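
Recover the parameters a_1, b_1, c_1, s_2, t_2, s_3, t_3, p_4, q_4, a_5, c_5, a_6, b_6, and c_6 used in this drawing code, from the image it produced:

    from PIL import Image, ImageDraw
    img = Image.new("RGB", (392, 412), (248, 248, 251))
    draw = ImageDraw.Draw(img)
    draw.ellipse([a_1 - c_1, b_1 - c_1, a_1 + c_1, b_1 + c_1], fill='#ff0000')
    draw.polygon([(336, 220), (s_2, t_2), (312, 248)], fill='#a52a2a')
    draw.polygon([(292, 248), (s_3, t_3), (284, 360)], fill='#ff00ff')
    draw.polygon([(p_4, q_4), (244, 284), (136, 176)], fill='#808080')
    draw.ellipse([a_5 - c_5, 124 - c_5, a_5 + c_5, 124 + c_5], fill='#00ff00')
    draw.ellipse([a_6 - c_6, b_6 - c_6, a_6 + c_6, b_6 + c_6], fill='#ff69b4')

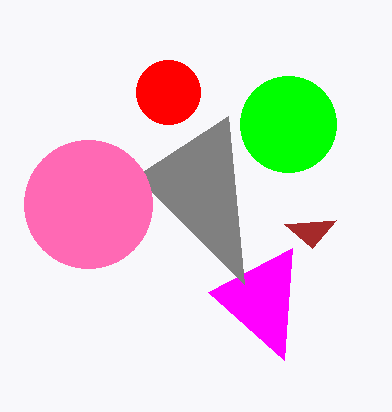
a_1 = 168; b_1 = 92; c_1 = 32; s_2 = 284; t_2 = 224; s_3 = 208; t_3 = 292; p_4 = 228; q_4 = 116; a_5 = 288; c_5 = 48; a_6 = 88; b_6 = 204; c_6 = 64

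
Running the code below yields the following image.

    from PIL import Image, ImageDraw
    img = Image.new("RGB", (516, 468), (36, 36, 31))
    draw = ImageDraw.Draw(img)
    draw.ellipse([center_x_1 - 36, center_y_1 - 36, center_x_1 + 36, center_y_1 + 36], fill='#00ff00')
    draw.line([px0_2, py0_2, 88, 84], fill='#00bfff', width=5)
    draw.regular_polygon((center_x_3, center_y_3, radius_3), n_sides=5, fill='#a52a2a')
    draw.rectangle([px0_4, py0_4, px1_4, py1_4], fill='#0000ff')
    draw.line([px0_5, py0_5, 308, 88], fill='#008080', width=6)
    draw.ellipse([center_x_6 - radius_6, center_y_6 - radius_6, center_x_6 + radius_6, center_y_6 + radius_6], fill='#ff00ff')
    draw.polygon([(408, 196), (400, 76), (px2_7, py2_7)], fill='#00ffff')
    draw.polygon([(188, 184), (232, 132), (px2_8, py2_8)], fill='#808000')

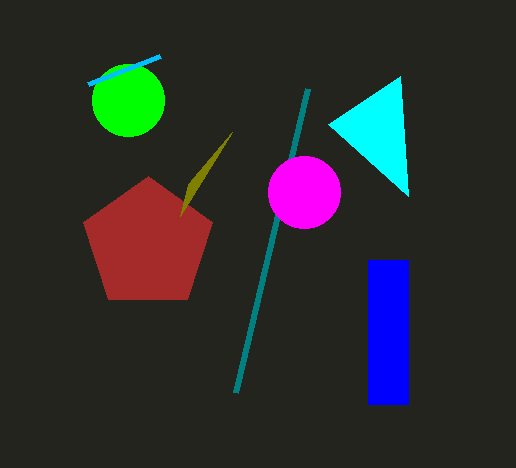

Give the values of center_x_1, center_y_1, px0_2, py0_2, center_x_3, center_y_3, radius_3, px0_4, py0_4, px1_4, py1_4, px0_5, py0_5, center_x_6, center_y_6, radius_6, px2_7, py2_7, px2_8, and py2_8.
center_x_1 = 128; center_y_1 = 100; px0_2 = 160; py0_2 = 56; center_x_3 = 148; center_y_3 = 244; radius_3 = 68; px0_4 = 368; py0_4 = 260; px1_4 = 408; py1_4 = 404; px0_5 = 236; py0_5 = 392; center_x_6 = 304; center_y_6 = 192; radius_6 = 36; px2_7 = 328; py2_7 = 124; px2_8 = 180; py2_8 = 216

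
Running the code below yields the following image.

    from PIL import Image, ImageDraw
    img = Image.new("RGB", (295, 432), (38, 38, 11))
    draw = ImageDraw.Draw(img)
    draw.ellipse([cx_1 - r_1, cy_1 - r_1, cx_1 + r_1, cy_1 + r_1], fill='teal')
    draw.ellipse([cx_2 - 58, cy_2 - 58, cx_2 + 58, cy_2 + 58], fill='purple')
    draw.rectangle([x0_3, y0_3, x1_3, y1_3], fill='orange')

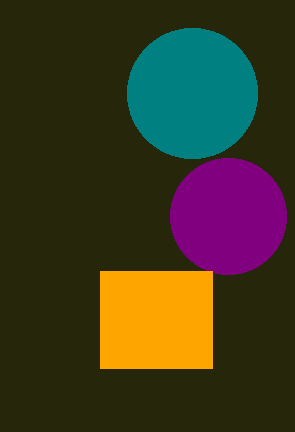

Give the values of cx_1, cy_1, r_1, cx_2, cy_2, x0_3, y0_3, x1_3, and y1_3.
cx_1 = 192, cy_1 = 93, r_1 = 65, cx_2 = 228, cy_2 = 216, x0_3 = 100, y0_3 = 271, x1_3 = 212, y1_3 = 368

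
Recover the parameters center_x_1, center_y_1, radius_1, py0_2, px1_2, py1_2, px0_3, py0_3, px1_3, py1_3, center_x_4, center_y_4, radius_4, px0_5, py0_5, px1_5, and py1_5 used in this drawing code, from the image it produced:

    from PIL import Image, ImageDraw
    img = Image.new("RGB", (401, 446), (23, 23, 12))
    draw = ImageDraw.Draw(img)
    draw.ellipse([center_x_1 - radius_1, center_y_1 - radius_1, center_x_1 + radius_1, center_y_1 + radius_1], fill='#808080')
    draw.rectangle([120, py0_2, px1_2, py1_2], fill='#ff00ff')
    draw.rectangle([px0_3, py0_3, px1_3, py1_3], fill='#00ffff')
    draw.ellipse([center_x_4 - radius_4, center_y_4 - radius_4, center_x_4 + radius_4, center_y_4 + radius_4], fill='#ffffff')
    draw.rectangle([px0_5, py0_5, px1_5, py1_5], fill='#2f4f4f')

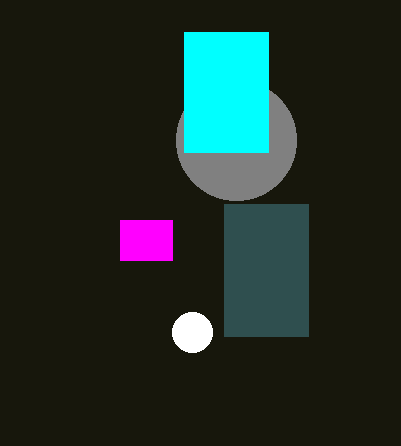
center_x_1 = 236; center_y_1 = 140; radius_1 = 60; py0_2 = 220; px1_2 = 172; py1_2 = 260; px0_3 = 184; py0_3 = 32; px1_3 = 268; py1_3 = 152; center_x_4 = 192; center_y_4 = 332; radius_4 = 20; px0_5 = 224; py0_5 = 204; px1_5 = 308; py1_5 = 336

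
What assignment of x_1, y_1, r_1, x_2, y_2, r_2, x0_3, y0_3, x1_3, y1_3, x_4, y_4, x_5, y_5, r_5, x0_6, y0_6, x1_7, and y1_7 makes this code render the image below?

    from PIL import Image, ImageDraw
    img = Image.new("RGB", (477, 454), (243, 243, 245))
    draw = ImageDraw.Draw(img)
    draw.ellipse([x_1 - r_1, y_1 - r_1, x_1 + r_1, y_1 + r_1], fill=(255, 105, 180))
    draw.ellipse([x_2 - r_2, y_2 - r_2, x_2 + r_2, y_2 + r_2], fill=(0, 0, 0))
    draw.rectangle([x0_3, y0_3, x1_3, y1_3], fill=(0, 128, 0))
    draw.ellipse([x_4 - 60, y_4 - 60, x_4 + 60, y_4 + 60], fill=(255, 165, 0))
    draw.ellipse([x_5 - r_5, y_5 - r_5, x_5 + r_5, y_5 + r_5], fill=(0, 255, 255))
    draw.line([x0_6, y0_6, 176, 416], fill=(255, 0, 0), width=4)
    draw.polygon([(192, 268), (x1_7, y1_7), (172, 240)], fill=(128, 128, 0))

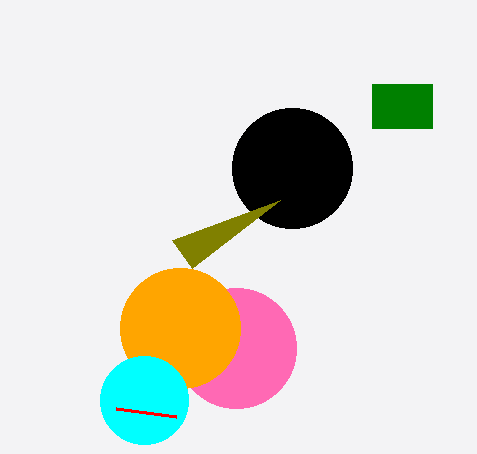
x_1 = 236
y_1 = 348
r_1 = 60
x_2 = 292
y_2 = 168
r_2 = 60
x0_3 = 372
y0_3 = 84
x1_3 = 432
y1_3 = 128
x_4 = 180
y_4 = 328
x_5 = 144
y_5 = 400
r_5 = 44
x0_6 = 116
y0_6 = 408
x1_7 = 280
y1_7 = 200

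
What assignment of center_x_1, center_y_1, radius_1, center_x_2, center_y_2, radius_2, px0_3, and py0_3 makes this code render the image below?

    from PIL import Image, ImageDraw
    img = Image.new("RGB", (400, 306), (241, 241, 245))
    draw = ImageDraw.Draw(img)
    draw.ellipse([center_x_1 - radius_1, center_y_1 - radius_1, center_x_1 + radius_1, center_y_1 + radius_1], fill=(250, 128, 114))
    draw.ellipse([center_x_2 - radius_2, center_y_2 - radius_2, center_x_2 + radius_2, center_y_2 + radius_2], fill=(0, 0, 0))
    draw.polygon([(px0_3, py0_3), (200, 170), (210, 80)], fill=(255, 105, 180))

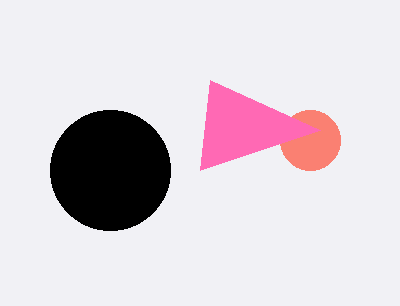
center_x_1 = 310; center_y_1 = 140; radius_1 = 30; center_x_2 = 110; center_y_2 = 170; radius_2 = 60; px0_3 = 320; py0_3 = 130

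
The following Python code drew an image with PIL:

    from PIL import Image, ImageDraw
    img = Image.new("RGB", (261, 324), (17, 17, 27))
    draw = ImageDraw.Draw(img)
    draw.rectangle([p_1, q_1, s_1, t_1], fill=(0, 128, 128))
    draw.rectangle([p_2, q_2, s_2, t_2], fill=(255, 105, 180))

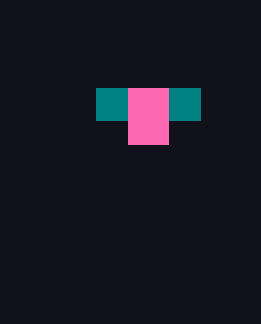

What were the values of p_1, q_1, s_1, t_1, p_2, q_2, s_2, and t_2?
p_1 = 96, q_1 = 88, s_1 = 200, t_1 = 120, p_2 = 128, q_2 = 88, s_2 = 168, t_2 = 144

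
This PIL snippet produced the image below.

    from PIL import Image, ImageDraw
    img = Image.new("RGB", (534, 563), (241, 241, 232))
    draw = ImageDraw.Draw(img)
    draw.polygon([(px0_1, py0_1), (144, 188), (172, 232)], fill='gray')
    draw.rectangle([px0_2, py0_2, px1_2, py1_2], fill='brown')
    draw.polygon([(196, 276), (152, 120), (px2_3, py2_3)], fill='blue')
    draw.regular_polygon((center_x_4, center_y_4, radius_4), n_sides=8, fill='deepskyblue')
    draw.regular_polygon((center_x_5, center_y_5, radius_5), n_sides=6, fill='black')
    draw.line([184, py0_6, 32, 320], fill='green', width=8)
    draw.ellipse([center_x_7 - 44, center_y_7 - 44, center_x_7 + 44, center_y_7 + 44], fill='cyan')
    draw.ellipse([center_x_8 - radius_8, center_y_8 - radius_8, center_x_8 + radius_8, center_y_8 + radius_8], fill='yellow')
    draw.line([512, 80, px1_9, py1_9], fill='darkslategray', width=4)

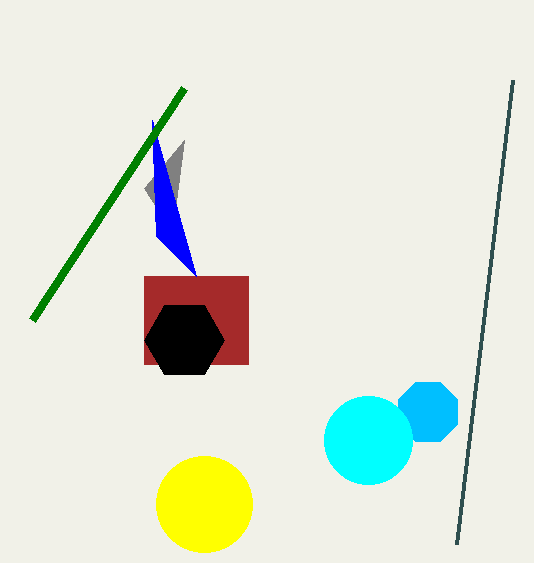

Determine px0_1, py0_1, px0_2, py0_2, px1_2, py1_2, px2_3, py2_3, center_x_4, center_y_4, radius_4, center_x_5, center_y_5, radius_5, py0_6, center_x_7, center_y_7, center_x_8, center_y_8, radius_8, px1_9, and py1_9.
px0_1 = 184
py0_1 = 140
px0_2 = 144
py0_2 = 276
px1_2 = 248
py1_2 = 364
px2_3 = 156
py2_3 = 236
center_x_4 = 428
center_y_4 = 412
radius_4 = 32
center_x_5 = 184
center_y_5 = 340
radius_5 = 40
py0_6 = 88
center_x_7 = 368
center_y_7 = 440
center_x_8 = 204
center_y_8 = 504
radius_8 = 48
px1_9 = 456
py1_9 = 544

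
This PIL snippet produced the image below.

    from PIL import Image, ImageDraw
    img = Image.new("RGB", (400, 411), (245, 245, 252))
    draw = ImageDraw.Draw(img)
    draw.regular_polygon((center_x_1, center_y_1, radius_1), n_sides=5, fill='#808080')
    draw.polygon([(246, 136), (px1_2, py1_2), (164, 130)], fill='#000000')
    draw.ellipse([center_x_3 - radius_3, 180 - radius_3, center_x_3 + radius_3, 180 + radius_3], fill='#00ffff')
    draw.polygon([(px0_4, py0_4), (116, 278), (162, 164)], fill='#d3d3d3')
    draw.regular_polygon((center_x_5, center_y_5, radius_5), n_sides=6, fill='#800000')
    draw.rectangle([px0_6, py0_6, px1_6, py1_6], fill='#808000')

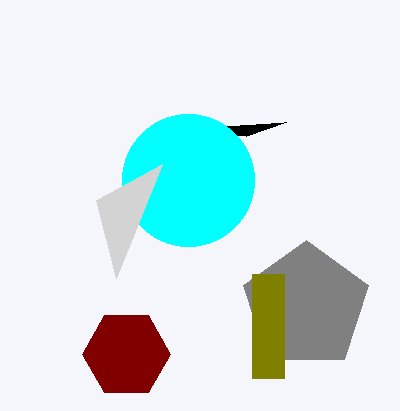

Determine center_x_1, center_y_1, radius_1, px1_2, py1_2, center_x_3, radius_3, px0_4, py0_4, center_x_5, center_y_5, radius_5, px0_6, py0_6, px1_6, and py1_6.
center_x_1 = 306
center_y_1 = 306
radius_1 = 66
px1_2 = 286
py1_2 = 122
center_x_3 = 188
radius_3 = 66
px0_4 = 96
py0_4 = 200
center_x_5 = 126
center_y_5 = 354
radius_5 = 44
px0_6 = 252
py0_6 = 274
px1_6 = 284
py1_6 = 378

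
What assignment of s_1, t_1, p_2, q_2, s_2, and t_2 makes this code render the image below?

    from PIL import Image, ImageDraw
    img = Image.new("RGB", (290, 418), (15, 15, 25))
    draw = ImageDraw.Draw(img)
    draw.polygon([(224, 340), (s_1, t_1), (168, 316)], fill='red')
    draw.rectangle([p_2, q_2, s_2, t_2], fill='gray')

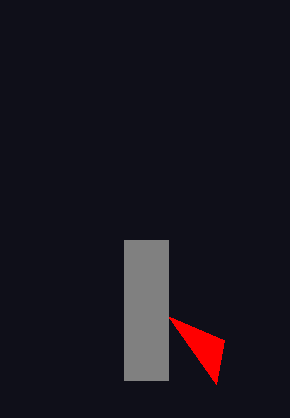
s_1 = 216, t_1 = 384, p_2 = 124, q_2 = 240, s_2 = 168, t_2 = 380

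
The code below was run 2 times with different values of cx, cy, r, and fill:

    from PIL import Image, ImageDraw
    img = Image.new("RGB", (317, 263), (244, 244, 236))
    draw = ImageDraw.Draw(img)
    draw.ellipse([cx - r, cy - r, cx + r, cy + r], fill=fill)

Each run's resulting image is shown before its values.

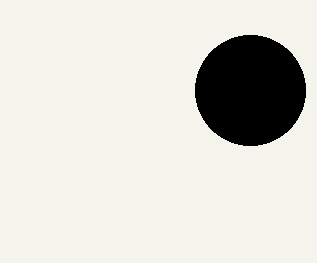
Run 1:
cx = 250
cy = 90
r = 55
fill = 'black'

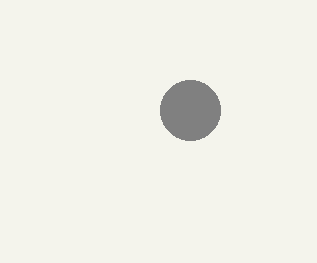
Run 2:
cx = 190, cy = 110, r = 30, fill = 'gray'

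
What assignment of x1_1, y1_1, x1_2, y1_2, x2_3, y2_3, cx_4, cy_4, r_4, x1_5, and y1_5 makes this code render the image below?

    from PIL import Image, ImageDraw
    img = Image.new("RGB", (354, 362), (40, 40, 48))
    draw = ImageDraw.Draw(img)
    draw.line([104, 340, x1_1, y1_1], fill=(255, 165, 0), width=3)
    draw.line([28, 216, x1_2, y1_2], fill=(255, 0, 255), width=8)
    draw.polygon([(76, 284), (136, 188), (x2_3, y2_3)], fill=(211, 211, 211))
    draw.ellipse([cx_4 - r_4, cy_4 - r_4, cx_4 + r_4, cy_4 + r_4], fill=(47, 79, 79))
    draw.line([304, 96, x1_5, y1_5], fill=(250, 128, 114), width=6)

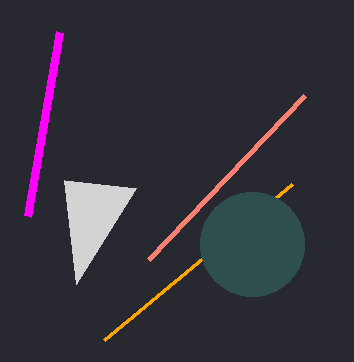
x1_1 = 292; y1_1 = 184; x1_2 = 60; y1_2 = 32; x2_3 = 64; y2_3 = 180; cx_4 = 252; cy_4 = 244; r_4 = 52; x1_5 = 148; y1_5 = 260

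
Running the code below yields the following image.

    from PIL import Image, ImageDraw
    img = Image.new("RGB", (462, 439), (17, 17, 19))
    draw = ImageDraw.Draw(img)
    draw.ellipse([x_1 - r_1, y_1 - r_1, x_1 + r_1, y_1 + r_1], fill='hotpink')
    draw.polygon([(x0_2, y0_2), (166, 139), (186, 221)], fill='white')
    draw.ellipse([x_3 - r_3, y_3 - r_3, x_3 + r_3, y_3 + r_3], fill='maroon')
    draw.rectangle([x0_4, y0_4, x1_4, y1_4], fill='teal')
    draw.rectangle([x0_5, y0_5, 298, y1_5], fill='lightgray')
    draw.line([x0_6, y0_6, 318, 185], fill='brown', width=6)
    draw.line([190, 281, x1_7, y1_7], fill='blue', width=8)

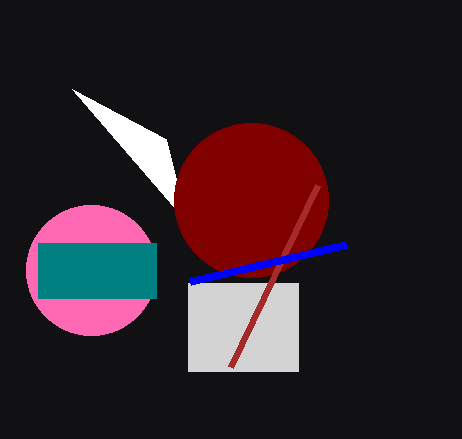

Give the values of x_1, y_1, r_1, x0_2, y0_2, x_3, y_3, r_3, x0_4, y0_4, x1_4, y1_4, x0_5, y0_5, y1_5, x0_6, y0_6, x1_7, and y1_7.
x_1 = 91; y_1 = 270; r_1 = 65; x0_2 = 72; y0_2 = 89; x_3 = 251; y_3 = 200; r_3 = 77; x0_4 = 38; y0_4 = 243; x1_4 = 156; y1_4 = 298; x0_5 = 188; y0_5 = 283; y1_5 = 371; x0_6 = 231; y0_6 = 367; x1_7 = 346; y1_7 = 244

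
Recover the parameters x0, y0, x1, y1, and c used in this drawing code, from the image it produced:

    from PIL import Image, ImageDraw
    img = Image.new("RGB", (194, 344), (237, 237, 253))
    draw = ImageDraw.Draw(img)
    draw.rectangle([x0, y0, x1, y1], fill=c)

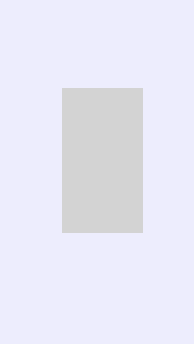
x0 = 62, y0 = 88, x1 = 142, y1 = 232, c = 'lightgray'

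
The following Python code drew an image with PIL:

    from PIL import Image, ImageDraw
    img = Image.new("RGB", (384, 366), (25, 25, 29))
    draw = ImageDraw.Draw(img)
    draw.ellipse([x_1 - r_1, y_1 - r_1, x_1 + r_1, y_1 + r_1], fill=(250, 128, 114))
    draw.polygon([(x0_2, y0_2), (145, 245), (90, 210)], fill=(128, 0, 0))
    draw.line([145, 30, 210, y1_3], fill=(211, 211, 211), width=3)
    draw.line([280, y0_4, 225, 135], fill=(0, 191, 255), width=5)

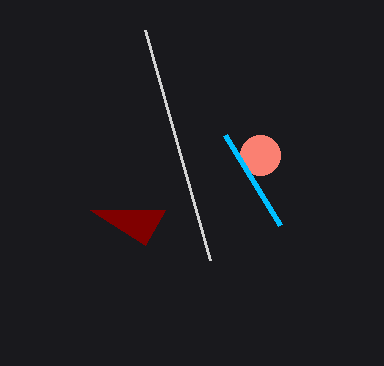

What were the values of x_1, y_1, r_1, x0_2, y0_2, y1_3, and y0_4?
x_1 = 260; y_1 = 155; r_1 = 20; x0_2 = 165; y0_2 = 210; y1_3 = 260; y0_4 = 225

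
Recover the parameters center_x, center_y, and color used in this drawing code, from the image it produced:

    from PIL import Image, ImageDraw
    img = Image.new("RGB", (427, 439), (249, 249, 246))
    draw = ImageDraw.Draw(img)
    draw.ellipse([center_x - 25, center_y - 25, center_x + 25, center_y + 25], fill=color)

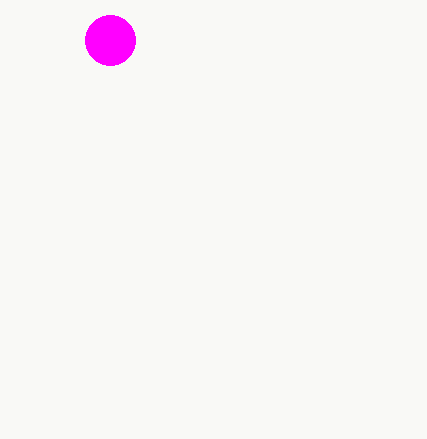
center_x = 110
center_y = 40
color = 'magenta'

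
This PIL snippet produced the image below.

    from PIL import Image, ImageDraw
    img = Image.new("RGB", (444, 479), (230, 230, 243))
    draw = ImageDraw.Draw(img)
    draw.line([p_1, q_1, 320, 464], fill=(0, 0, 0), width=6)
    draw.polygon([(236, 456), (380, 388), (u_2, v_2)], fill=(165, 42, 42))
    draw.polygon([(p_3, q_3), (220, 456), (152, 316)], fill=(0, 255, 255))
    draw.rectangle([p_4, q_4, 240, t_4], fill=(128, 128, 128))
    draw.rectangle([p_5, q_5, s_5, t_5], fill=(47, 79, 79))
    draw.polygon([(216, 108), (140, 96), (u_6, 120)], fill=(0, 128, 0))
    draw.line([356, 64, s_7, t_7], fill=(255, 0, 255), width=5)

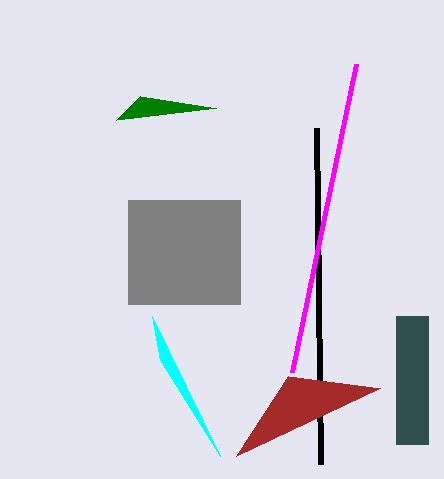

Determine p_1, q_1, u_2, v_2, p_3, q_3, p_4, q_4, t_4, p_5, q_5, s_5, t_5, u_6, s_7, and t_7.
p_1 = 316; q_1 = 128; u_2 = 288; v_2 = 376; p_3 = 160; q_3 = 360; p_4 = 128; q_4 = 200; t_4 = 304; p_5 = 396; q_5 = 316; s_5 = 428; t_5 = 444; u_6 = 116; s_7 = 292; t_7 = 372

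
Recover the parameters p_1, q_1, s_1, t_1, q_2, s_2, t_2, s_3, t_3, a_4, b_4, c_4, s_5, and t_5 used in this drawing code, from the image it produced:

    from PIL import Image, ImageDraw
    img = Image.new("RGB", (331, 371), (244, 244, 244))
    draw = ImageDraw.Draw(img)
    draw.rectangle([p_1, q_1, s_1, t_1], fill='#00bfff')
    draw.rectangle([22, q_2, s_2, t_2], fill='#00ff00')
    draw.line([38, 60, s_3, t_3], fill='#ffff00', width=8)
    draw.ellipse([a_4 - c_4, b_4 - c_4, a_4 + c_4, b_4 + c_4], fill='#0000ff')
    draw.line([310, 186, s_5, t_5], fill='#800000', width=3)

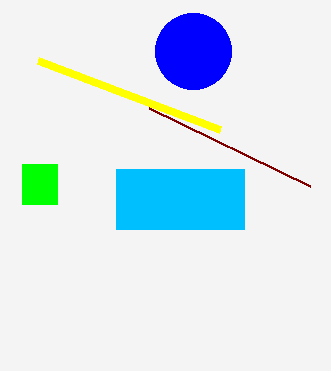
p_1 = 116; q_1 = 169; s_1 = 244; t_1 = 229; q_2 = 164; s_2 = 57; t_2 = 204; s_3 = 220; t_3 = 129; a_4 = 193; b_4 = 51; c_4 = 38; s_5 = 149; t_5 = 108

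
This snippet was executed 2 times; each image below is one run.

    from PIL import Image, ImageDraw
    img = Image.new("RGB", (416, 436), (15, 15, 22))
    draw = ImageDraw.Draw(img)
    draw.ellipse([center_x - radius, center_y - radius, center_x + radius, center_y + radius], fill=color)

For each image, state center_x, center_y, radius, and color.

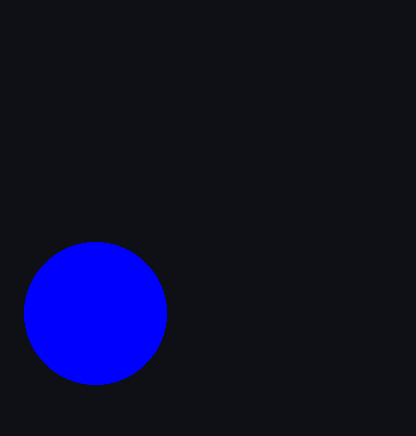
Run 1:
center_x = 95, center_y = 313, radius = 71, color = 'blue'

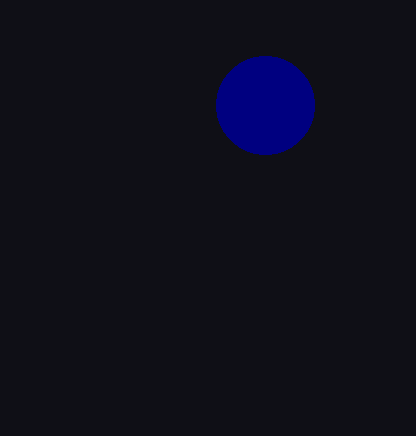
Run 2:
center_x = 265, center_y = 105, radius = 49, color = 'navy'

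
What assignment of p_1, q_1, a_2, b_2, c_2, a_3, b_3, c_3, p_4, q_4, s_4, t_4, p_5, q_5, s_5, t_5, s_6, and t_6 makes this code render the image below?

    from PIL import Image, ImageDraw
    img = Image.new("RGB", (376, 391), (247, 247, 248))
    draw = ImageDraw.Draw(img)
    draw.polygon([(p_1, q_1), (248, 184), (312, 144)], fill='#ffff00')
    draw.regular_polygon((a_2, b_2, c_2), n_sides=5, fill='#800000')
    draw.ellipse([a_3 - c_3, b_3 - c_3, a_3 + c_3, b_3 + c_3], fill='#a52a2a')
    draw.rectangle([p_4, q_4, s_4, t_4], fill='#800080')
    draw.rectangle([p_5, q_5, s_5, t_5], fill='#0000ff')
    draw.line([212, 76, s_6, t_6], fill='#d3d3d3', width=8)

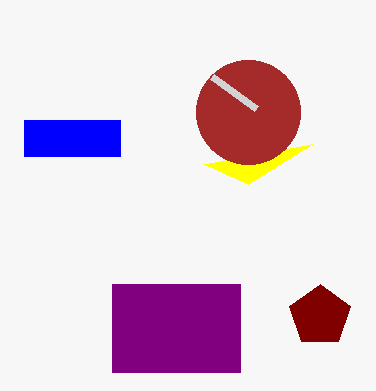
p_1 = 204, q_1 = 164, a_2 = 320, b_2 = 316, c_2 = 32, a_3 = 248, b_3 = 112, c_3 = 52, p_4 = 112, q_4 = 284, s_4 = 240, t_4 = 372, p_5 = 24, q_5 = 120, s_5 = 120, t_5 = 156, s_6 = 256, t_6 = 108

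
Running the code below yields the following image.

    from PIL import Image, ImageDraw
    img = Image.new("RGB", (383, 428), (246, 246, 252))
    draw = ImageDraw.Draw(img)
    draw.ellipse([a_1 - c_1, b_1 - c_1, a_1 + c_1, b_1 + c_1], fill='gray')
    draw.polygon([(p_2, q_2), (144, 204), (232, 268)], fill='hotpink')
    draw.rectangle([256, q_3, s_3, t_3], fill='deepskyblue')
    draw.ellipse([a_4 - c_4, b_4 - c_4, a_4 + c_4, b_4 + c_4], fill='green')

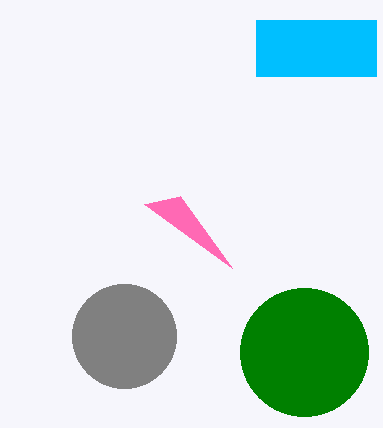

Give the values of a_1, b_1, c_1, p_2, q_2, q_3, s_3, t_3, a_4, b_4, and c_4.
a_1 = 124
b_1 = 336
c_1 = 52
p_2 = 180
q_2 = 196
q_3 = 20
s_3 = 376
t_3 = 76
a_4 = 304
b_4 = 352
c_4 = 64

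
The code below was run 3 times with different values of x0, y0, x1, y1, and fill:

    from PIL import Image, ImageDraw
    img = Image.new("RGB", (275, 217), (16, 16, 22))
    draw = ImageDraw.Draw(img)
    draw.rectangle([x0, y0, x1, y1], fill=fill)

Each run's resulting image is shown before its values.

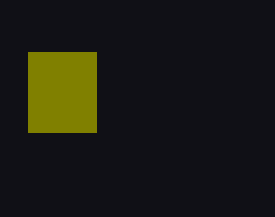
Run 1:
x0 = 28
y0 = 52
x1 = 96
y1 = 132
fill = 'olive'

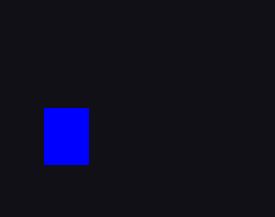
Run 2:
x0 = 44; y0 = 108; x1 = 88; y1 = 164; fill = 'blue'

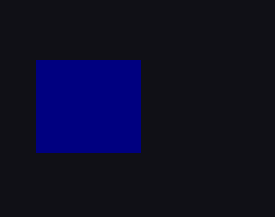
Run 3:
x0 = 36; y0 = 60; x1 = 140; y1 = 152; fill = 'navy'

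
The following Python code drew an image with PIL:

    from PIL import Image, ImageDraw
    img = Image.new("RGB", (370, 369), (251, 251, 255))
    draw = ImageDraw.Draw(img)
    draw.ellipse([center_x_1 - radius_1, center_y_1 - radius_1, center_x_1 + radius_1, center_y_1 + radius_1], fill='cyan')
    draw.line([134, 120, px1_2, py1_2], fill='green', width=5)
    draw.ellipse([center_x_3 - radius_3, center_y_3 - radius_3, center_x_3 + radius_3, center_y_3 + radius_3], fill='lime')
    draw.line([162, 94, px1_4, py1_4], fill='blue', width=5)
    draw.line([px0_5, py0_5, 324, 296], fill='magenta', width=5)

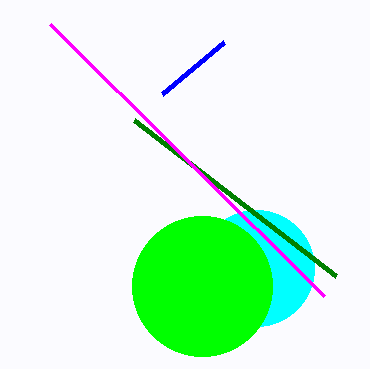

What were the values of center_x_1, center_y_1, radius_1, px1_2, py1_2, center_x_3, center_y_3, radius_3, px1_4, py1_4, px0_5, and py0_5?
center_x_1 = 256
center_y_1 = 268
radius_1 = 58
px1_2 = 336
py1_2 = 276
center_x_3 = 202
center_y_3 = 286
radius_3 = 70
px1_4 = 224
py1_4 = 42
px0_5 = 50
py0_5 = 24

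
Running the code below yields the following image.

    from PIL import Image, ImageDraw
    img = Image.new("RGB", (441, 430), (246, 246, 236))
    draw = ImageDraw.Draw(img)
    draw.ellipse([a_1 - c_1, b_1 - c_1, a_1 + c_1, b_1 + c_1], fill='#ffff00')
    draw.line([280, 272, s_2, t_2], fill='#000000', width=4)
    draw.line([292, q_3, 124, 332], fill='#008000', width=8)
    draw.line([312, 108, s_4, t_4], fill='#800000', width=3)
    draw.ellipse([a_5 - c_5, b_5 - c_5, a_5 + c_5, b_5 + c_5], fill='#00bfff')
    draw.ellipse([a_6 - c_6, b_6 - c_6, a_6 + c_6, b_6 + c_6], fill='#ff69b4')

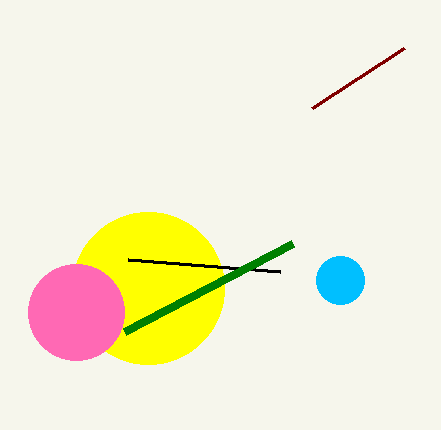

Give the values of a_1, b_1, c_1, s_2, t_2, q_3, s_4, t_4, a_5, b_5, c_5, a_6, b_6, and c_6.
a_1 = 148; b_1 = 288; c_1 = 76; s_2 = 128; t_2 = 260; q_3 = 244; s_4 = 404; t_4 = 48; a_5 = 340; b_5 = 280; c_5 = 24; a_6 = 76; b_6 = 312; c_6 = 48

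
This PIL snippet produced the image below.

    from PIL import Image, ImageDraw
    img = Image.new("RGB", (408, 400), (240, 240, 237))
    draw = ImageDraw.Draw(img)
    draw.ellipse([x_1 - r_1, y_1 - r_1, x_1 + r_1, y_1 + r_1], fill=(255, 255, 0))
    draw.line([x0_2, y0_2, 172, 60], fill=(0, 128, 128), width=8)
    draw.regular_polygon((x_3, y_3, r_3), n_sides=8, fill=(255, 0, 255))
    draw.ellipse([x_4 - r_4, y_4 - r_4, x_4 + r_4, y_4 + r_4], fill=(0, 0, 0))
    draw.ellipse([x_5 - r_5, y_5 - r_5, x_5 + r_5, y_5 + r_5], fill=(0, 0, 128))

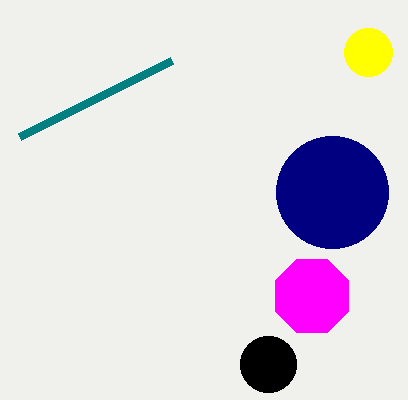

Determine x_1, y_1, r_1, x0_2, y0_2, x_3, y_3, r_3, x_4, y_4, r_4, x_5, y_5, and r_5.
x_1 = 368, y_1 = 52, r_1 = 24, x0_2 = 20, y0_2 = 136, x_3 = 312, y_3 = 296, r_3 = 40, x_4 = 268, y_4 = 364, r_4 = 28, x_5 = 332, y_5 = 192, r_5 = 56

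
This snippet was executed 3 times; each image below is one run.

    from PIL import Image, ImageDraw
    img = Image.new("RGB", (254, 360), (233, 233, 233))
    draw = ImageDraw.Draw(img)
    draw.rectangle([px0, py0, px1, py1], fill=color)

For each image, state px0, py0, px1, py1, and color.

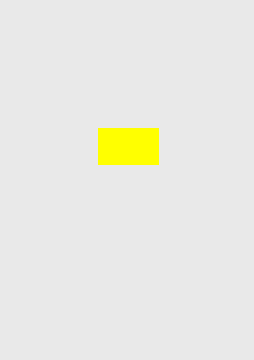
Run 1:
px0 = 98, py0 = 128, px1 = 158, py1 = 164, color = 'yellow'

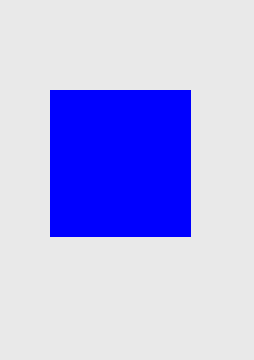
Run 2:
px0 = 50; py0 = 90; px1 = 190; py1 = 236; color = 'blue'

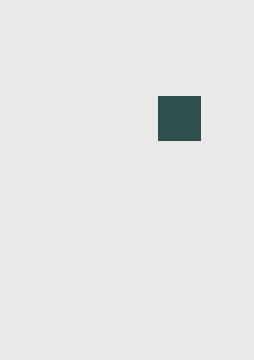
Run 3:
px0 = 158, py0 = 96, px1 = 200, py1 = 140, color = 'darkslategray'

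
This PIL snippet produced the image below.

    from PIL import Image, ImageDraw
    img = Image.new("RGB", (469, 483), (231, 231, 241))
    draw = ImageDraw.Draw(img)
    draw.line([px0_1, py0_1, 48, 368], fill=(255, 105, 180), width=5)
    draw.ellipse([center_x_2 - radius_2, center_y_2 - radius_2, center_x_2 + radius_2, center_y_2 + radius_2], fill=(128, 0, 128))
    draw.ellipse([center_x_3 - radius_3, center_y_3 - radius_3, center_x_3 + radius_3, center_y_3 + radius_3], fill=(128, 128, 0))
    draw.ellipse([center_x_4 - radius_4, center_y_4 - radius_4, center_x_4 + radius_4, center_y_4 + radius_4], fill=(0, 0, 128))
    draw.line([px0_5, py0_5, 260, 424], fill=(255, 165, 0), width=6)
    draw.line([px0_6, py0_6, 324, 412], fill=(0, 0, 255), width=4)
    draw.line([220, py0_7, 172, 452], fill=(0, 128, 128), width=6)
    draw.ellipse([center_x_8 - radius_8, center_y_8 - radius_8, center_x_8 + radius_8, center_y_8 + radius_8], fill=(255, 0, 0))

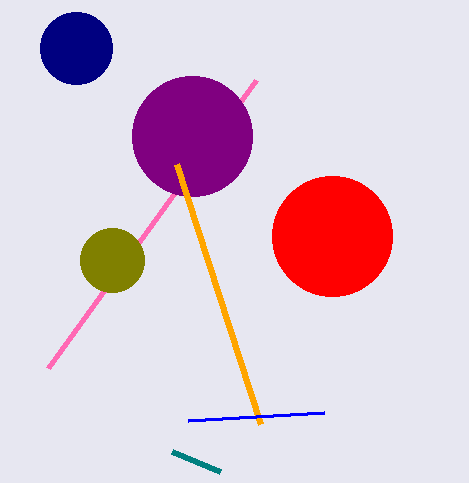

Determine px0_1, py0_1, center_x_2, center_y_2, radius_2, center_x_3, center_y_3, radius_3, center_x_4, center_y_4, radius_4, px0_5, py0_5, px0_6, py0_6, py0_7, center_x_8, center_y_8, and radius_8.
px0_1 = 256, py0_1 = 80, center_x_2 = 192, center_y_2 = 136, radius_2 = 60, center_x_3 = 112, center_y_3 = 260, radius_3 = 32, center_x_4 = 76, center_y_4 = 48, radius_4 = 36, px0_5 = 176, py0_5 = 164, px0_6 = 188, py0_6 = 420, py0_7 = 472, center_x_8 = 332, center_y_8 = 236, radius_8 = 60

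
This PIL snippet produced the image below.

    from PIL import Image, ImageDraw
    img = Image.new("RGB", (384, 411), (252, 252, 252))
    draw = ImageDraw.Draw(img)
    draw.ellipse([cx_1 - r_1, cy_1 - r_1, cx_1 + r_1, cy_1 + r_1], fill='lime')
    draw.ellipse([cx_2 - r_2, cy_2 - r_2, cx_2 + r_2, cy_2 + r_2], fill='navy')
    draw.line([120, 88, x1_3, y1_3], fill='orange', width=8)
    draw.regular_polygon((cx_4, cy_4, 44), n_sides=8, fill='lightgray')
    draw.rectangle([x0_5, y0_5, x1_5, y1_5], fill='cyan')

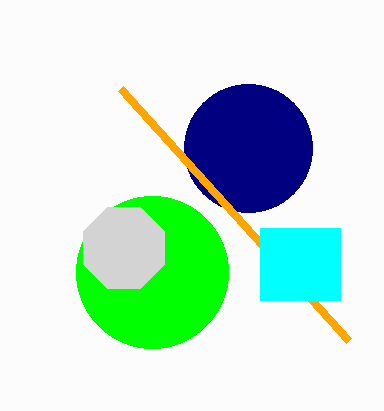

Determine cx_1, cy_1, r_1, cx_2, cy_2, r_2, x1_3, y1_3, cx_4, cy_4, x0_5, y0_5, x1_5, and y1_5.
cx_1 = 152, cy_1 = 272, r_1 = 76, cx_2 = 248, cy_2 = 148, r_2 = 64, x1_3 = 348, y1_3 = 340, cx_4 = 124, cy_4 = 248, x0_5 = 260, y0_5 = 228, x1_5 = 340, y1_5 = 300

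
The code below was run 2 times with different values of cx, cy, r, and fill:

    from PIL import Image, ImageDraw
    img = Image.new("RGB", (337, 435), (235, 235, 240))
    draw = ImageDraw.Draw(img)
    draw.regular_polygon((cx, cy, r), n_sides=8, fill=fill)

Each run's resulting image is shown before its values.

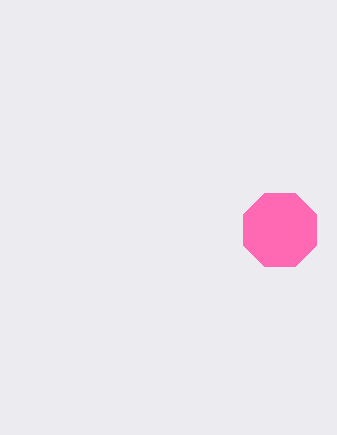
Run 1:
cx = 280, cy = 230, r = 40, fill = 'hotpink'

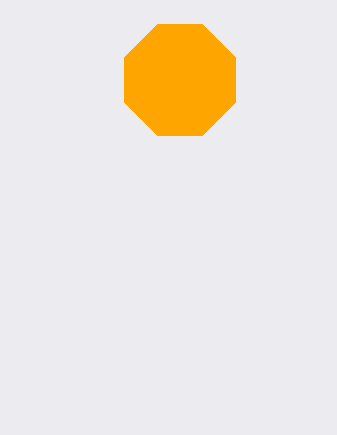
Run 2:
cx = 180, cy = 80, r = 60, fill = 'orange'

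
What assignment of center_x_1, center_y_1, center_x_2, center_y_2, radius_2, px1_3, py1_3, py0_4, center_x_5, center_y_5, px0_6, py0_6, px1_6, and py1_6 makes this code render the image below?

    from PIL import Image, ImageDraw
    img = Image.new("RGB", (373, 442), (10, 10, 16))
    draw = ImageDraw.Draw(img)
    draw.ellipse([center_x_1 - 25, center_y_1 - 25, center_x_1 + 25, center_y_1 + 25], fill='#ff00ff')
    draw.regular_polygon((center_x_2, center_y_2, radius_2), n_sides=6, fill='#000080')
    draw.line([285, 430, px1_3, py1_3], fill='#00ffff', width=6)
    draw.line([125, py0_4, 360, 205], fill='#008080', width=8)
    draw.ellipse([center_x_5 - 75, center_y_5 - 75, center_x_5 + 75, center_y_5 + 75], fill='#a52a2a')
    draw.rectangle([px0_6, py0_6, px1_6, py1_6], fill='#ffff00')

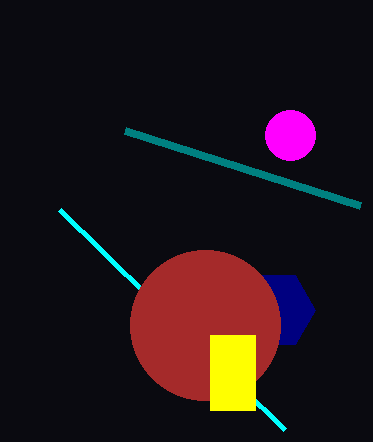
center_x_1 = 290; center_y_1 = 135; center_x_2 = 275; center_y_2 = 310; radius_2 = 40; px1_3 = 60; py1_3 = 210; py0_4 = 130; center_x_5 = 205; center_y_5 = 325; px0_6 = 210; py0_6 = 335; px1_6 = 255; py1_6 = 410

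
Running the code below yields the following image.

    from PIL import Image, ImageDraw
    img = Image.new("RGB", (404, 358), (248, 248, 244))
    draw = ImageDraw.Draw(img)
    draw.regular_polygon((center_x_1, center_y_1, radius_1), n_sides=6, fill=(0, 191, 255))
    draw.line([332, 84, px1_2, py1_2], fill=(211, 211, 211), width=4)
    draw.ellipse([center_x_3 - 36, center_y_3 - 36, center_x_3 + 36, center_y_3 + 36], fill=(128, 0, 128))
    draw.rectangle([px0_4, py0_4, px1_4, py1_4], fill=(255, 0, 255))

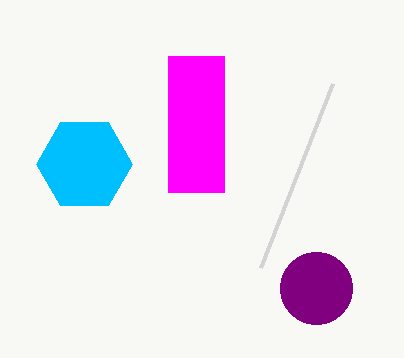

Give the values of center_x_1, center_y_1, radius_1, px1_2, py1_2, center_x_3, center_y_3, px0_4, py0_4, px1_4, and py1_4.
center_x_1 = 84
center_y_1 = 164
radius_1 = 48
px1_2 = 260
py1_2 = 268
center_x_3 = 316
center_y_3 = 288
px0_4 = 168
py0_4 = 56
px1_4 = 224
py1_4 = 192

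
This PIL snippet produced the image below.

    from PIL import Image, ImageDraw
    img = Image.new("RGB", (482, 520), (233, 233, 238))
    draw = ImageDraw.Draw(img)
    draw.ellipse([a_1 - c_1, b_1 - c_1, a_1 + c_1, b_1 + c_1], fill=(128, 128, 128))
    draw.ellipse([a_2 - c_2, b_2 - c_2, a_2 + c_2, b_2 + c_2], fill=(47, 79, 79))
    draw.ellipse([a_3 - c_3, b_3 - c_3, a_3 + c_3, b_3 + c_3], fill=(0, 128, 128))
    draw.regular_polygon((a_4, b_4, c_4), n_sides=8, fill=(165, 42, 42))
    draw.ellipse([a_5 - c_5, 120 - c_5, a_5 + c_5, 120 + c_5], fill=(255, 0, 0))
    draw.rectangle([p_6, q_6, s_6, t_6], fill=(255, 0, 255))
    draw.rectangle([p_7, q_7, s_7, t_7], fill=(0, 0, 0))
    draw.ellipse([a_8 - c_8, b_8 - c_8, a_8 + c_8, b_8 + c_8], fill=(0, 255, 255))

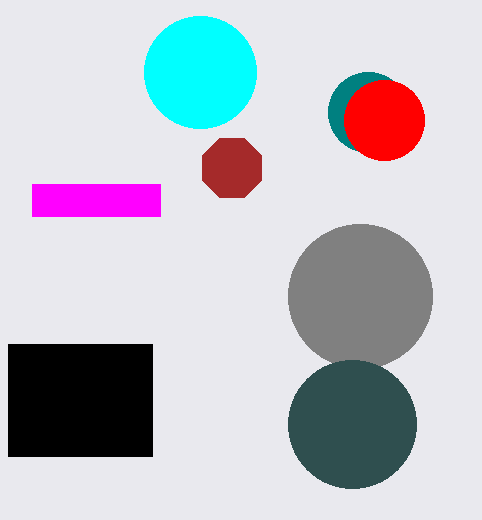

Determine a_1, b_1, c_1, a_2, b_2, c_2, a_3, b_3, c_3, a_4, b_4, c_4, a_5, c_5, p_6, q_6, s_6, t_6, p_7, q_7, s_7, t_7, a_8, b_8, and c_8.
a_1 = 360; b_1 = 296; c_1 = 72; a_2 = 352; b_2 = 424; c_2 = 64; a_3 = 368; b_3 = 112; c_3 = 40; a_4 = 232; b_4 = 168; c_4 = 32; a_5 = 384; c_5 = 40; p_6 = 32; q_6 = 184; s_6 = 160; t_6 = 216; p_7 = 8; q_7 = 344; s_7 = 152; t_7 = 456; a_8 = 200; b_8 = 72; c_8 = 56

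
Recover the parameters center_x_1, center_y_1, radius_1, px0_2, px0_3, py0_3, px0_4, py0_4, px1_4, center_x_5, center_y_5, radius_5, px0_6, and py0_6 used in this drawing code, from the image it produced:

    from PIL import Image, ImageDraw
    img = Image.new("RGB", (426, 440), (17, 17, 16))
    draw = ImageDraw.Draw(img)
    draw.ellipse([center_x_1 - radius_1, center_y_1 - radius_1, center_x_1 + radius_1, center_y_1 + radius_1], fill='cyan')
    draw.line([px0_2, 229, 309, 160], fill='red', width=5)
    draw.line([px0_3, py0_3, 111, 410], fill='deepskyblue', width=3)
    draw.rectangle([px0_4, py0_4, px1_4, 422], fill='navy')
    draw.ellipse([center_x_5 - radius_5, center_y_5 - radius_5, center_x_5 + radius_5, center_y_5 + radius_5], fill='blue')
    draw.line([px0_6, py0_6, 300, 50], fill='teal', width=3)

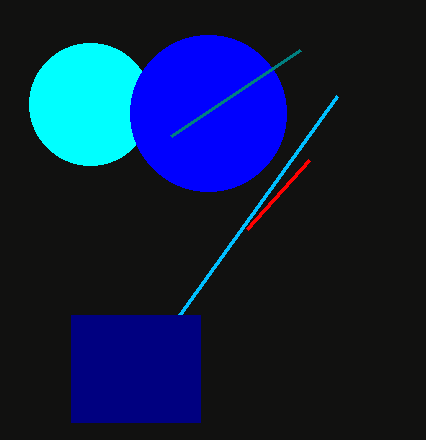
center_x_1 = 90; center_y_1 = 104; radius_1 = 61; px0_2 = 247; px0_3 = 337; py0_3 = 96; px0_4 = 71; py0_4 = 315; px1_4 = 200; center_x_5 = 208; center_y_5 = 113; radius_5 = 78; px0_6 = 171; py0_6 = 136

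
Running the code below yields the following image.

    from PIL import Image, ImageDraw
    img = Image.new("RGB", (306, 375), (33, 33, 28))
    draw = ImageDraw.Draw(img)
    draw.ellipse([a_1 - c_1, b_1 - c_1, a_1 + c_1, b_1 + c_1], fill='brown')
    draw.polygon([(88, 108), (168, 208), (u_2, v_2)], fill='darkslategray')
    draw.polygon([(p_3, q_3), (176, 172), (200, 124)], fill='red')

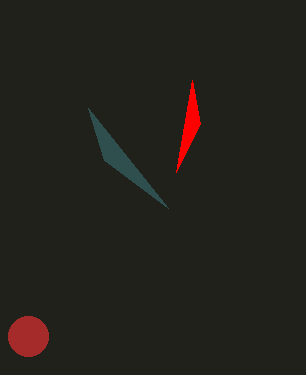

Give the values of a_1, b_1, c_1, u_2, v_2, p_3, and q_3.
a_1 = 28
b_1 = 336
c_1 = 20
u_2 = 104
v_2 = 160
p_3 = 192
q_3 = 80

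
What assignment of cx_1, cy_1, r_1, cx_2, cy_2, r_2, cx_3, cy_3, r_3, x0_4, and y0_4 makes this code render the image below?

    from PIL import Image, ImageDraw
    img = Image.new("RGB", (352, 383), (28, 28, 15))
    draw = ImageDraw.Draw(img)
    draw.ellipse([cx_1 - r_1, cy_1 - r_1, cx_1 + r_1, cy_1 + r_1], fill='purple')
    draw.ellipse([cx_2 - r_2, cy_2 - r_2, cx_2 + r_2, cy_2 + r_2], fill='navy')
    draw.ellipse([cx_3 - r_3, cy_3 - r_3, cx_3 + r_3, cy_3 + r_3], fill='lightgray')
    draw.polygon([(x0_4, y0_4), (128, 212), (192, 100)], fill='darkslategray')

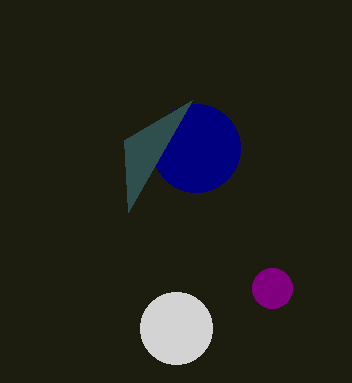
cx_1 = 272
cy_1 = 288
r_1 = 20
cx_2 = 196
cy_2 = 148
r_2 = 44
cx_3 = 176
cy_3 = 328
r_3 = 36
x0_4 = 124
y0_4 = 140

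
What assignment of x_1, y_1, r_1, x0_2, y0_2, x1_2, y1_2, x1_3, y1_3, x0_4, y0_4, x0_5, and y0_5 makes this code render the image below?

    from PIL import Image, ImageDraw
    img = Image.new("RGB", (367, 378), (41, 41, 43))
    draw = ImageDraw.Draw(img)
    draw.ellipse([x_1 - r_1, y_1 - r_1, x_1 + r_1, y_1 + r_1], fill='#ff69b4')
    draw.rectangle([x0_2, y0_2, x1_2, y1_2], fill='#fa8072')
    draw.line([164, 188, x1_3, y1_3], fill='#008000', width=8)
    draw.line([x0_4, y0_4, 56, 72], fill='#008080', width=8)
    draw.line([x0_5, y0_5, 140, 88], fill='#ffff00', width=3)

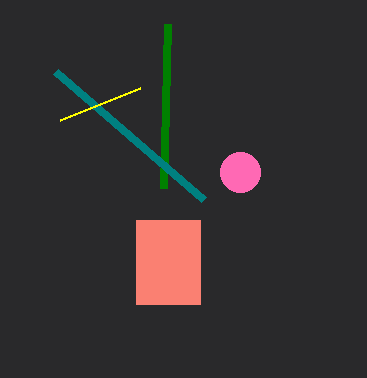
x_1 = 240
y_1 = 172
r_1 = 20
x0_2 = 136
y0_2 = 220
x1_2 = 200
y1_2 = 304
x1_3 = 168
y1_3 = 24
x0_4 = 204
y0_4 = 200
x0_5 = 60
y0_5 = 120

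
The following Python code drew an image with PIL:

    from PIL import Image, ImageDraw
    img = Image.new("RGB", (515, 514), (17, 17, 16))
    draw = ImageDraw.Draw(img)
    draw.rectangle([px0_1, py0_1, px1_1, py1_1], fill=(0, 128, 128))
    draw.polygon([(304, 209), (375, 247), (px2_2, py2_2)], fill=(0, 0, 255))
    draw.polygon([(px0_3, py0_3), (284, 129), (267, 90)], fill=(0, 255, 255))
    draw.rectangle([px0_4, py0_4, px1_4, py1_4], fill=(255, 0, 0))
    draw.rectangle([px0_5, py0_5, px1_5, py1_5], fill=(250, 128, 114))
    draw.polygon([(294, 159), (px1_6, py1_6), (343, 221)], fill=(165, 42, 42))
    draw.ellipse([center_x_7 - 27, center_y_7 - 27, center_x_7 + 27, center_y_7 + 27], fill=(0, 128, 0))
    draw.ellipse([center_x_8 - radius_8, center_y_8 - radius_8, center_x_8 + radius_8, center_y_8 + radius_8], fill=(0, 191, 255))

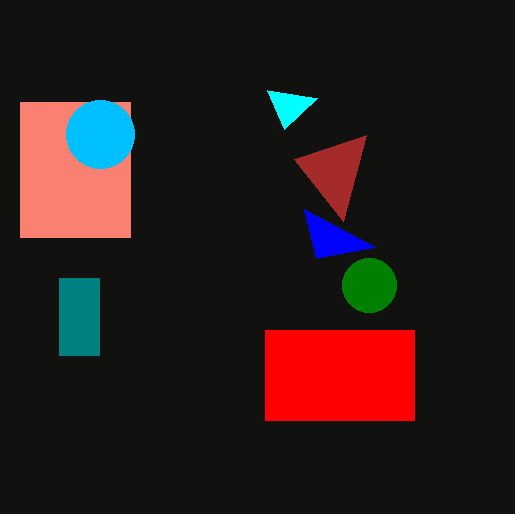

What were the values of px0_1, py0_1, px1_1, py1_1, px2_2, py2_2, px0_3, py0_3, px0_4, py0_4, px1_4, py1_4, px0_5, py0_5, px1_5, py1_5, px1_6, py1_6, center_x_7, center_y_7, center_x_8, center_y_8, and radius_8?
px0_1 = 59
py0_1 = 278
px1_1 = 99
py1_1 = 355
px2_2 = 316
py2_2 = 258
px0_3 = 317
py0_3 = 98
px0_4 = 265
py0_4 = 330
px1_4 = 414
py1_4 = 420
px0_5 = 20
py0_5 = 102
px1_5 = 130
py1_5 = 237
px1_6 = 366
py1_6 = 135
center_x_7 = 369
center_y_7 = 285
center_x_8 = 100
center_y_8 = 134
radius_8 = 34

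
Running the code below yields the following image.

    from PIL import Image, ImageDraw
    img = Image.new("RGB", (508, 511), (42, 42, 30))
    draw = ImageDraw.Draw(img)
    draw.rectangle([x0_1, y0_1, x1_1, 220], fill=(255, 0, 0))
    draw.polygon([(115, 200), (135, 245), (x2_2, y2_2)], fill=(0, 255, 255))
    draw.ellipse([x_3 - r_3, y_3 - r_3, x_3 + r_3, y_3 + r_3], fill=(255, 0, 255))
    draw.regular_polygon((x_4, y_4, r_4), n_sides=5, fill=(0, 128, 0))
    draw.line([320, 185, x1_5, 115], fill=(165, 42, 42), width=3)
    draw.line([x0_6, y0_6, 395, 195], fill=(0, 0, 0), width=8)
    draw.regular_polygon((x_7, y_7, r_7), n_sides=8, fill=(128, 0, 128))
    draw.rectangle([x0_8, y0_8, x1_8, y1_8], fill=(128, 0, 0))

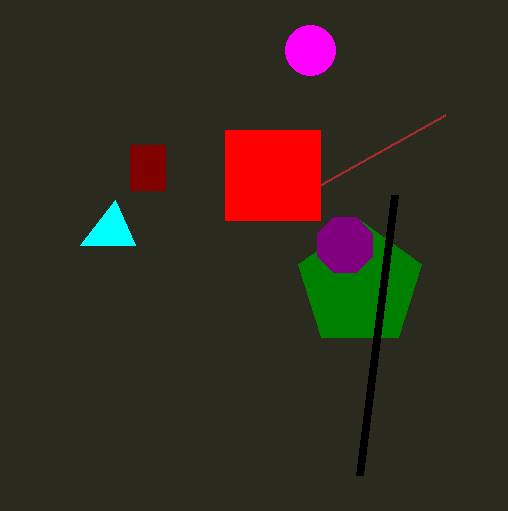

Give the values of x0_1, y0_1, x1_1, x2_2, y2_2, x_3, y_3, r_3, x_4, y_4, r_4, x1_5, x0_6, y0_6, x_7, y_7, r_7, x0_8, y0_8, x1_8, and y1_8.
x0_1 = 225; y0_1 = 130; x1_1 = 320; x2_2 = 80; y2_2 = 245; x_3 = 310; y_3 = 50; r_3 = 25; x_4 = 360; y_4 = 285; r_4 = 65; x1_5 = 445; x0_6 = 360; y0_6 = 475; x_7 = 345; y_7 = 245; r_7 = 30; x0_8 = 130; y0_8 = 145; x1_8 = 165; y1_8 = 190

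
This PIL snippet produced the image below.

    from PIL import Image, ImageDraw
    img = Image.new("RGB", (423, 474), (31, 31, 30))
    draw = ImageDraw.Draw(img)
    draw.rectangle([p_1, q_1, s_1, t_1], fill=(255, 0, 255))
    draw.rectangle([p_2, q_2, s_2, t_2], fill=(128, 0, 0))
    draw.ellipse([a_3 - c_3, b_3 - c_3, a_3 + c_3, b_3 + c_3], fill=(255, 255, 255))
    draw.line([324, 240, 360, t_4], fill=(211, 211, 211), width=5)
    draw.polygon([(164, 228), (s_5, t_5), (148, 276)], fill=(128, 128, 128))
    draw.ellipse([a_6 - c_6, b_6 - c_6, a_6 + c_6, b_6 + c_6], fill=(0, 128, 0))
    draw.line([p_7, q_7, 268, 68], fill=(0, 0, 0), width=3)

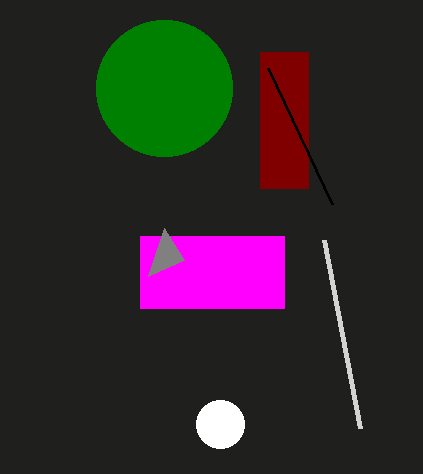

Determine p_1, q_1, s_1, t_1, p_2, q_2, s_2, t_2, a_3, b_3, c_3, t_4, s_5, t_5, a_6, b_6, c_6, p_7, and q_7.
p_1 = 140; q_1 = 236; s_1 = 284; t_1 = 308; p_2 = 260; q_2 = 52; s_2 = 308; t_2 = 188; a_3 = 220; b_3 = 424; c_3 = 24; t_4 = 428; s_5 = 184; t_5 = 260; a_6 = 164; b_6 = 88; c_6 = 68; p_7 = 332; q_7 = 204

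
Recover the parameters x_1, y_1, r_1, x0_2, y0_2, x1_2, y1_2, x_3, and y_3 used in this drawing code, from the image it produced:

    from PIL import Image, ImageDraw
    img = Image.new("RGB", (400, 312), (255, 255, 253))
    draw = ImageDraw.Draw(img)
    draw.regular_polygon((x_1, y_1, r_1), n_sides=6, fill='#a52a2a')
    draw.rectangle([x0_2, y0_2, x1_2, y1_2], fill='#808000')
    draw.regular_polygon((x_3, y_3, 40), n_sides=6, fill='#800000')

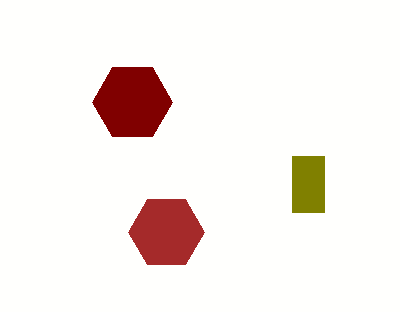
x_1 = 166, y_1 = 232, r_1 = 38, x0_2 = 292, y0_2 = 156, x1_2 = 324, y1_2 = 212, x_3 = 132, y_3 = 102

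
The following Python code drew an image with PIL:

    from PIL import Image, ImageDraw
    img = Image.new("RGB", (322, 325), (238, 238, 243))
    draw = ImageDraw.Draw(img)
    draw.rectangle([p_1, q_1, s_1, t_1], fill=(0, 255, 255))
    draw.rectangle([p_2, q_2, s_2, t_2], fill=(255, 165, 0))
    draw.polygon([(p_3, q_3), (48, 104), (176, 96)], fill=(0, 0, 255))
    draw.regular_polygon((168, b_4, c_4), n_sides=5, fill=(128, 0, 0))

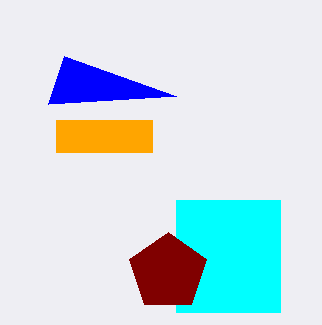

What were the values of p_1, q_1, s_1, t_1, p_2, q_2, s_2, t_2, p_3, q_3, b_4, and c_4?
p_1 = 176
q_1 = 200
s_1 = 280
t_1 = 312
p_2 = 56
q_2 = 120
s_2 = 152
t_2 = 152
p_3 = 64
q_3 = 56
b_4 = 272
c_4 = 40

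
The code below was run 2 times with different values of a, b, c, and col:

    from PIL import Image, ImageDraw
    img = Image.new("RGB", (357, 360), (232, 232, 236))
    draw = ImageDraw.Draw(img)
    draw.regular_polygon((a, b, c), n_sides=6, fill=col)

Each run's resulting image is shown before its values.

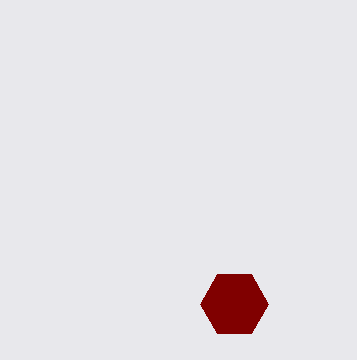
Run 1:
a = 234; b = 304; c = 34; col = 'maroon'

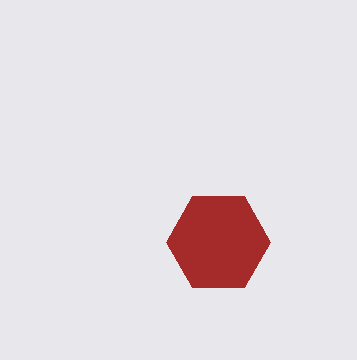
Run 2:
a = 218, b = 242, c = 52, col = 'brown'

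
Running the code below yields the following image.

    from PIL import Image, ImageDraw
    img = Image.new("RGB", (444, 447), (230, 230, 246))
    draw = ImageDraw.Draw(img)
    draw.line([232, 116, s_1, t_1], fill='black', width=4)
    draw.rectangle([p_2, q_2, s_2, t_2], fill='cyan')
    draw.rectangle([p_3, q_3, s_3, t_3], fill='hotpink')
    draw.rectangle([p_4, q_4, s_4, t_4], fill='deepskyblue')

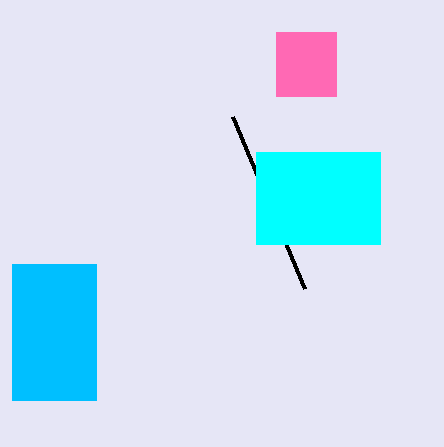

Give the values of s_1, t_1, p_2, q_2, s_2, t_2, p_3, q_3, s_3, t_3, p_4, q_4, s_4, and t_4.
s_1 = 304, t_1 = 288, p_2 = 256, q_2 = 152, s_2 = 380, t_2 = 244, p_3 = 276, q_3 = 32, s_3 = 336, t_3 = 96, p_4 = 12, q_4 = 264, s_4 = 96, t_4 = 400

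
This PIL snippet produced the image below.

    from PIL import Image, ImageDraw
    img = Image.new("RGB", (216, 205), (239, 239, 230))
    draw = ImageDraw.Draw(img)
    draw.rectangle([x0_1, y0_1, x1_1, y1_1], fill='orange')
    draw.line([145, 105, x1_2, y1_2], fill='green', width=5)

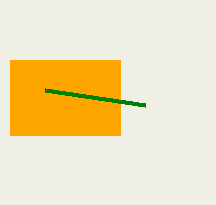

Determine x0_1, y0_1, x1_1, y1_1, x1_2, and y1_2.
x0_1 = 10
y0_1 = 60
x1_1 = 120
y1_1 = 135
x1_2 = 45
y1_2 = 90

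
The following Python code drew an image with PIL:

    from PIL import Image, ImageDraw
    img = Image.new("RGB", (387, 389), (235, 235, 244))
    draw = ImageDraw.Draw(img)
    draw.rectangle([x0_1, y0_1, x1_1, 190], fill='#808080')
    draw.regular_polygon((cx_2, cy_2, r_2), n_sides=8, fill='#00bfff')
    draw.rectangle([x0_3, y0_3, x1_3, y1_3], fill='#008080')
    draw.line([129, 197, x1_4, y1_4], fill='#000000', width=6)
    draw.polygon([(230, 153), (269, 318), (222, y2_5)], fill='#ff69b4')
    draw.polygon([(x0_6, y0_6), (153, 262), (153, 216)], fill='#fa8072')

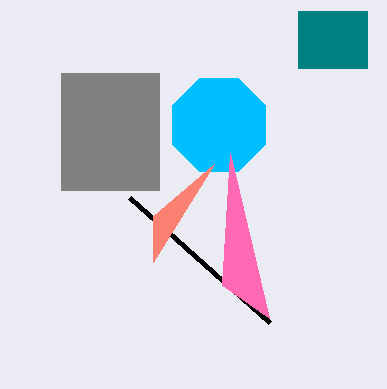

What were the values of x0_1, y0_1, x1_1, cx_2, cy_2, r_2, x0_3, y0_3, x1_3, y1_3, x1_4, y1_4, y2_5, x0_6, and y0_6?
x0_1 = 61; y0_1 = 73; x1_1 = 159; cx_2 = 219; cy_2 = 125; r_2 = 50; x0_3 = 298; y0_3 = 11; x1_3 = 367; y1_3 = 68; x1_4 = 269; y1_4 = 322; y2_5 = 285; x0_6 = 214; y0_6 = 164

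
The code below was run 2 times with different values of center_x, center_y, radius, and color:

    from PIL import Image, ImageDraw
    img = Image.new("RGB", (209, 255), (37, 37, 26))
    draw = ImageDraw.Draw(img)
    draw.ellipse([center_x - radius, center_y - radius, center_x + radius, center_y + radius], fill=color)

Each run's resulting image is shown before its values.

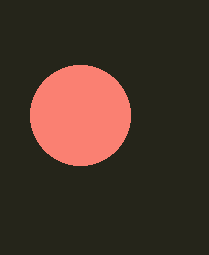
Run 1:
center_x = 80
center_y = 115
radius = 50
color = 'salmon'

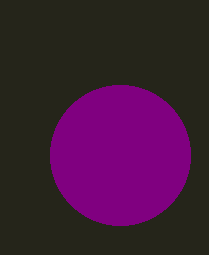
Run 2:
center_x = 120
center_y = 155
radius = 70
color = 'purple'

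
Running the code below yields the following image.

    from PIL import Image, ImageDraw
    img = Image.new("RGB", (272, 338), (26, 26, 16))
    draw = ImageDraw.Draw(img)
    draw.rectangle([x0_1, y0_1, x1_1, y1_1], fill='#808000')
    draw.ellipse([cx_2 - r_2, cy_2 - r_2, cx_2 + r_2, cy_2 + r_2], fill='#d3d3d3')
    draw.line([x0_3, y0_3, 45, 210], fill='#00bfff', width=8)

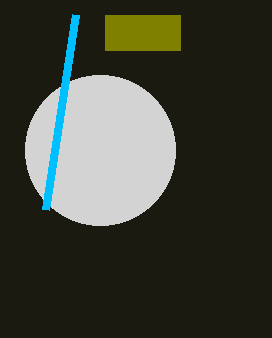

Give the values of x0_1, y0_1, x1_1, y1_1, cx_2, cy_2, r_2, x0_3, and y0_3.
x0_1 = 105
y0_1 = 15
x1_1 = 180
y1_1 = 50
cx_2 = 100
cy_2 = 150
r_2 = 75
x0_3 = 75
y0_3 = 15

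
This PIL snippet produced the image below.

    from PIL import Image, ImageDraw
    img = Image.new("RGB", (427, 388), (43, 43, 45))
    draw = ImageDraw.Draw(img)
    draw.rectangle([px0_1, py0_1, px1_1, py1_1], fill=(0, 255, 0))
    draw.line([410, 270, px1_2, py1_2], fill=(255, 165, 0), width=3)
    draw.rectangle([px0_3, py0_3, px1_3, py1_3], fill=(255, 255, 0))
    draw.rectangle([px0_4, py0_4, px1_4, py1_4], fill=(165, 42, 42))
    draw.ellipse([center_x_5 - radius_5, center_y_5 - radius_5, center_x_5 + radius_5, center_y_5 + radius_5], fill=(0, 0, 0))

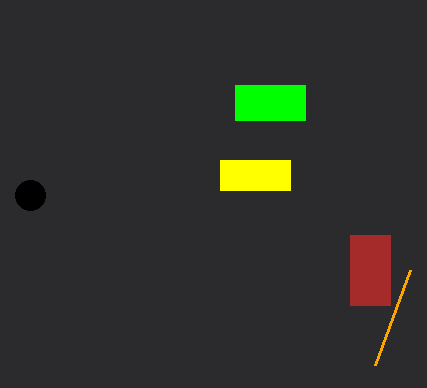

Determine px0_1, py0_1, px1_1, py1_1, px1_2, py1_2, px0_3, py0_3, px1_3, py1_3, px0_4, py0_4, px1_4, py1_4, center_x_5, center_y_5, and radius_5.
px0_1 = 235; py0_1 = 85; px1_1 = 305; py1_1 = 120; px1_2 = 375; py1_2 = 365; px0_3 = 220; py0_3 = 160; px1_3 = 290; py1_3 = 190; px0_4 = 350; py0_4 = 235; px1_4 = 390; py1_4 = 305; center_x_5 = 30; center_y_5 = 195; radius_5 = 15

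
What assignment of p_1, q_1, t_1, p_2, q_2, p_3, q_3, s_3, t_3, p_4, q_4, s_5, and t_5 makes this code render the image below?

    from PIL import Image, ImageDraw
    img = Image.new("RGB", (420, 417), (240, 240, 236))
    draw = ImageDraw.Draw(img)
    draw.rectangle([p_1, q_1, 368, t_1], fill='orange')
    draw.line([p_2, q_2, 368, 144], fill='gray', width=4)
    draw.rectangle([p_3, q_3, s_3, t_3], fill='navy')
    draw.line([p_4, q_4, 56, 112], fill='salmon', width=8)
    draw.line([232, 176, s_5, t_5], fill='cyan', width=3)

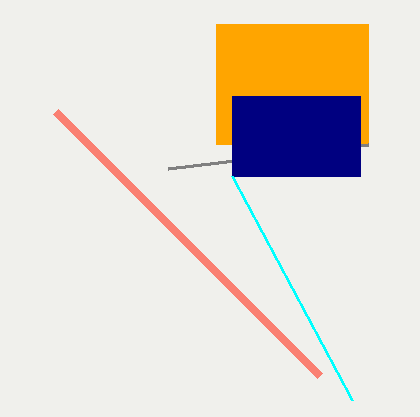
p_1 = 216, q_1 = 24, t_1 = 144, p_2 = 168, q_2 = 168, p_3 = 232, q_3 = 96, s_3 = 360, t_3 = 176, p_4 = 320, q_4 = 376, s_5 = 352, t_5 = 400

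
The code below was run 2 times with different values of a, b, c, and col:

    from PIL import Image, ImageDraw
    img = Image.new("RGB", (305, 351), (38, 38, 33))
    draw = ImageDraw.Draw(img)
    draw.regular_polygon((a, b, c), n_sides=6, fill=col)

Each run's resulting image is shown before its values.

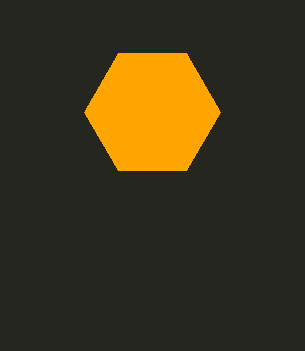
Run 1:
a = 152; b = 112; c = 68; col = 'orange'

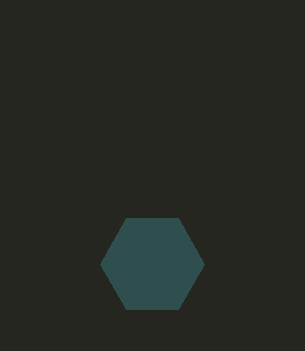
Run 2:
a = 152; b = 264; c = 52; col = 'darkslategray'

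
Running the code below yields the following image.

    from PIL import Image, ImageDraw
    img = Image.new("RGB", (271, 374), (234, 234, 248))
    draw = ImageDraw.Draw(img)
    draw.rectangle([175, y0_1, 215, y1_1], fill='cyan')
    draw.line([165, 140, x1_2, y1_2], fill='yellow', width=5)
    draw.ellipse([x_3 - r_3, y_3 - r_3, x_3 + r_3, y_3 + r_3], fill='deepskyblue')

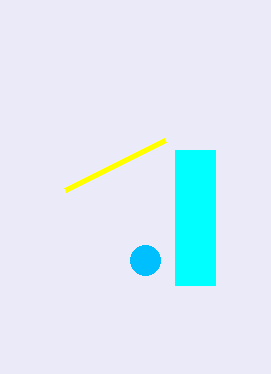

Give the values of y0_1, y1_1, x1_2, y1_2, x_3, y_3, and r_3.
y0_1 = 150
y1_1 = 285
x1_2 = 65
y1_2 = 190
x_3 = 145
y_3 = 260
r_3 = 15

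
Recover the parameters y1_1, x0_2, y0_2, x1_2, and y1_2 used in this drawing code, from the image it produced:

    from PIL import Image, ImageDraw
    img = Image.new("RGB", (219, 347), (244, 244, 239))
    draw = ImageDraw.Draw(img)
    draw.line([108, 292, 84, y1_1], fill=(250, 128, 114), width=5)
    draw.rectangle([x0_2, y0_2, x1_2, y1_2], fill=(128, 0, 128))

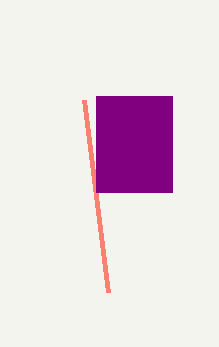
y1_1 = 100
x0_2 = 96
y0_2 = 96
x1_2 = 172
y1_2 = 192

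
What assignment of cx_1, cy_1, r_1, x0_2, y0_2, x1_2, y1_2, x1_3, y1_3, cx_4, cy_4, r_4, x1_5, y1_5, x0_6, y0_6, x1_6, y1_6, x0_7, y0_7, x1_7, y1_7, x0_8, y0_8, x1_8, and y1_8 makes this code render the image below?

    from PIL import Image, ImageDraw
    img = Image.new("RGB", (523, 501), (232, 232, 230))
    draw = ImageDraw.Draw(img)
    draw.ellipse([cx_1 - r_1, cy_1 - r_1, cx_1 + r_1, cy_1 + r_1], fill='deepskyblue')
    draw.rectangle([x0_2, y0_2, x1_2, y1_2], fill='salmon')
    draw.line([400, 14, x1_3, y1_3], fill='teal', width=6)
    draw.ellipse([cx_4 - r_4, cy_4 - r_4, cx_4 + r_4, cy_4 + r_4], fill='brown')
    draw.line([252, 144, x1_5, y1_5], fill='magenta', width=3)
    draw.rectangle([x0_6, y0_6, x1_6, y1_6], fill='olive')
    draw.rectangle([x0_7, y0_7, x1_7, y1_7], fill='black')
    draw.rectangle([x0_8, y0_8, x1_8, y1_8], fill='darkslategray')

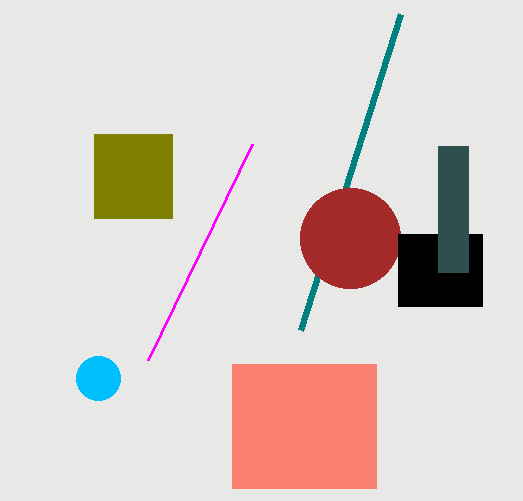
cx_1 = 98; cy_1 = 378; r_1 = 22; x0_2 = 232; y0_2 = 364; x1_2 = 376; y1_2 = 488; x1_3 = 300; y1_3 = 330; cx_4 = 350; cy_4 = 238; r_4 = 50; x1_5 = 148; y1_5 = 360; x0_6 = 94; y0_6 = 134; x1_6 = 172; y1_6 = 218; x0_7 = 398; y0_7 = 234; x1_7 = 482; y1_7 = 306; x0_8 = 438; y0_8 = 146; x1_8 = 468; y1_8 = 272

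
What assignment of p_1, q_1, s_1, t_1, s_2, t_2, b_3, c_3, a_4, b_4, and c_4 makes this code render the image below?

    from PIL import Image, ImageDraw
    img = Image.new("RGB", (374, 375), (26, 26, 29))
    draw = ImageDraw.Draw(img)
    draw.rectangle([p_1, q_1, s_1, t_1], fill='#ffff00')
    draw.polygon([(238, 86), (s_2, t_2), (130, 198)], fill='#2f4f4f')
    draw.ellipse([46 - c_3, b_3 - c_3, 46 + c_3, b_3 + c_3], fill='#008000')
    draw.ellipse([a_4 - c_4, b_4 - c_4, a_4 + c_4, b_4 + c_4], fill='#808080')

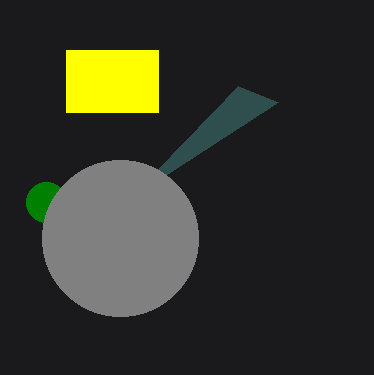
p_1 = 66
q_1 = 50
s_1 = 158
t_1 = 112
s_2 = 278
t_2 = 102
b_3 = 202
c_3 = 20
a_4 = 120
b_4 = 238
c_4 = 78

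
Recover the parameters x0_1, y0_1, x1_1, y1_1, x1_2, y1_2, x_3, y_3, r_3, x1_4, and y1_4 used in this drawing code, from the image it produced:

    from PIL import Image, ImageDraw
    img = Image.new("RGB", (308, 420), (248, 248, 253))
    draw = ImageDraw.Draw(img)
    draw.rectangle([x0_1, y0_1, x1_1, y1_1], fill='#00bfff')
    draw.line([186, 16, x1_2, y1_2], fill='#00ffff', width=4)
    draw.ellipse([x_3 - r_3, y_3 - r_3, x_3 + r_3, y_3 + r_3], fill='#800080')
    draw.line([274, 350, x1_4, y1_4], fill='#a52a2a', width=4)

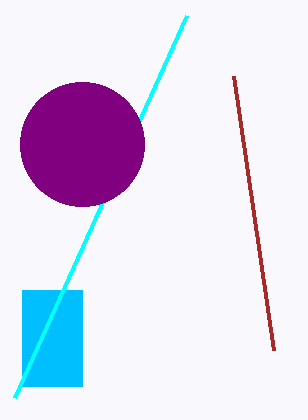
x0_1 = 22; y0_1 = 290; x1_1 = 82; y1_1 = 386; x1_2 = 14; y1_2 = 398; x_3 = 82; y_3 = 144; r_3 = 62; x1_4 = 234; y1_4 = 76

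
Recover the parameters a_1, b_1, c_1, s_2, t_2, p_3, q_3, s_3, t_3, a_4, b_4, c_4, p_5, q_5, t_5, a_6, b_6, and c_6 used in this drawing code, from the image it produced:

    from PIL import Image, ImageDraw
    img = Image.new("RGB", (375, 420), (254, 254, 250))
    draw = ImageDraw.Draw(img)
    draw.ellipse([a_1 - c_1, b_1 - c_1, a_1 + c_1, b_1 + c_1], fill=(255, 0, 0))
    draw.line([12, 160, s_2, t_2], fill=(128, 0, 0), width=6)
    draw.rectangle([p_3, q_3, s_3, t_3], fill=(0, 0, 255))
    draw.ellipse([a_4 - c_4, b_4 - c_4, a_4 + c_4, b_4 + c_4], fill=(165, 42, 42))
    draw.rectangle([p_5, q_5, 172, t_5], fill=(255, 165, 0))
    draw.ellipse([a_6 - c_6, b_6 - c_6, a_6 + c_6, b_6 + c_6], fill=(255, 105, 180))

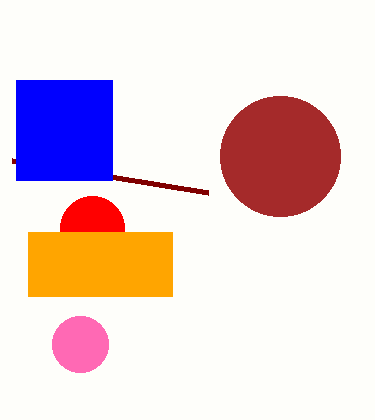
a_1 = 92; b_1 = 228; c_1 = 32; s_2 = 208; t_2 = 192; p_3 = 16; q_3 = 80; s_3 = 112; t_3 = 180; a_4 = 280; b_4 = 156; c_4 = 60; p_5 = 28; q_5 = 232; t_5 = 296; a_6 = 80; b_6 = 344; c_6 = 28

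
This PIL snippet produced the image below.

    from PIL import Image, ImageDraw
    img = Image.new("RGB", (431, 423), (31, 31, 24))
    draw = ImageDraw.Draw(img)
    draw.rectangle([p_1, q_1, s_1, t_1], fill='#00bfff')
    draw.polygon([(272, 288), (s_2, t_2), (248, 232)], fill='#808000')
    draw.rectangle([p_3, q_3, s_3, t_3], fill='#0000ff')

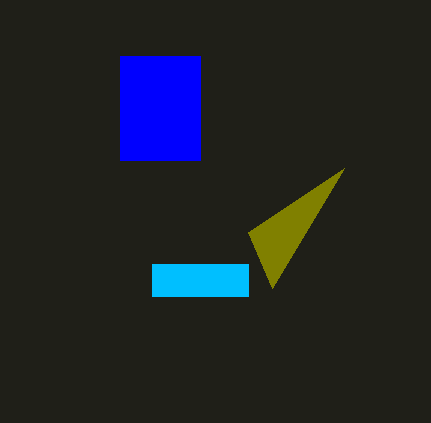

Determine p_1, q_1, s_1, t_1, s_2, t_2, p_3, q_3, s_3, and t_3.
p_1 = 152; q_1 = 264; s_1 = 248; t_1 = 296; s_2 = 344; t_2 = 168; p_3 = 120; q_3 = 56; s_3 = 200; t_3 = 160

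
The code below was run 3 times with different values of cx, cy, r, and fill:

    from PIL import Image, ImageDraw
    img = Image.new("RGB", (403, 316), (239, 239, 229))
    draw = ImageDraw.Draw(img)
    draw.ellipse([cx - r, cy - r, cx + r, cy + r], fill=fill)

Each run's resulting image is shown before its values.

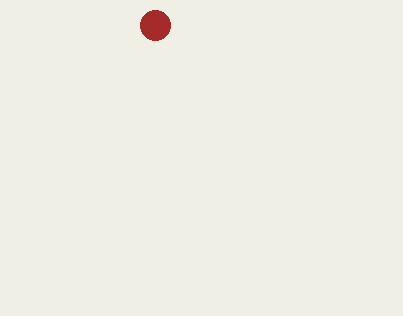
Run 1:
cx = 155, cy = 25, r = 15, fill = 'brown'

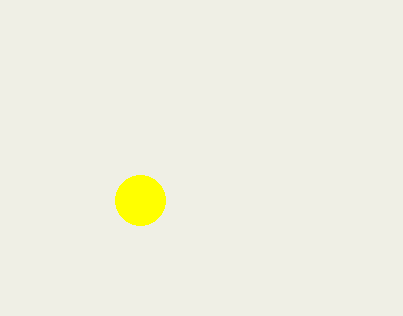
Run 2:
cx = 140
cy = 200
r = 25
fill = 'yellow'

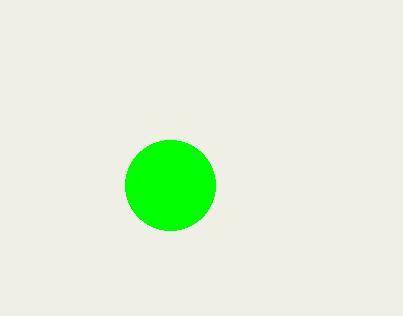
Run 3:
cx = 170
cy = 185
r = 45
fill = 'lime'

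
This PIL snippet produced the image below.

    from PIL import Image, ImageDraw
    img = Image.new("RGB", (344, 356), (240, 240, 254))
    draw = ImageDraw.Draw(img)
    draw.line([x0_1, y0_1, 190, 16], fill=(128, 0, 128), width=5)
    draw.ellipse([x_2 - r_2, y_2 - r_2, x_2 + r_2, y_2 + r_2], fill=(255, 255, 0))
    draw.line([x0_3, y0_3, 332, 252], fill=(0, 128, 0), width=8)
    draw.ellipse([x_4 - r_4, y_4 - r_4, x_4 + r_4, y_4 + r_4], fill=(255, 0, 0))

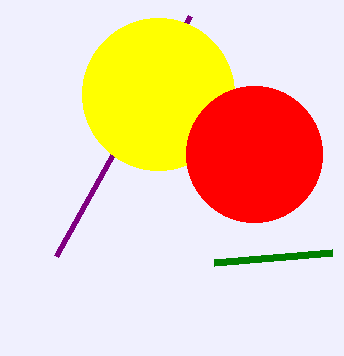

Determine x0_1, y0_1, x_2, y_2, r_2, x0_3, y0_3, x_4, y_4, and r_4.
x0_1 = 56, y0_1 = 256, x_2 = 158, y_2 = 94, r_2 = 76, x0_3 = 214, y0_3 = 262, x_4 = 254, y_4 = 154, r_4 = 68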